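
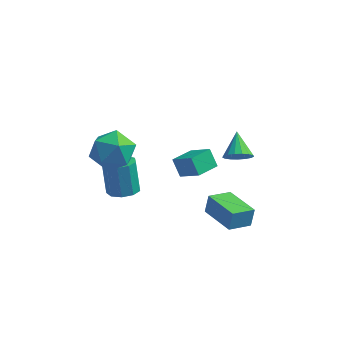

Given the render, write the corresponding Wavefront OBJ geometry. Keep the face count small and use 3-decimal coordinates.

v -3.934 0.123 0.837
v -2.879 -0.144 0.198
v -5.021 -0.976 -0.498
v -3.966 -1.243 -1.137
v -4.149 -1.732 0.012
v -3.477 -1.053 0.837
v -4.423 -0.067 -1.137
v -3.751 0.612 -0.312
v -3.181 -0.261 -1.022
v -3.012 -1.291 -0.312
v -4.888 0.171 0.012
v -4.719 -0.859 0.722
v 1.754 1.673 -1.336
v 2.318 2.08 -1.688
v 1.386 2.867 -0.544
v 2.02 2.133 -1.907
v 1.661 2.081 -1.995
v 1.323 1.935 -1.932
v 1.084 1.729 -1.732
v 0.998 1.51 -1.442
v 1.086 1.329 -1.128
v 1.326 1.226 -0.862
v 1.664 1.225 -0.704
v 2.023 1.327 -0.691
v 2.32 1.508 -0.826
v 2.488 1.727 -1.078
v 2.487 1.934 -1.389
v 0.623 -0.384 -4.083
v 0.716 -0.053 -3.112
v 1.491 0.543 -4.482
v 1.584 0.874 -3.511
v 2.136 -1.674 -3.789
v 2.229 -1.343 -2.818
v 3.004 -0.747 -4.188
v 3.097 -0.416 -3.217
v -0.156 -2.167 0.406
v -0.638 -1.76 1.207
v 0.467 -1.118 0.248
v -0.016 -0.711 1.049
v 0.876 -2.649 1.271
v 0.393 -2.242 2.072
v 1.498 -1.6 1.113
v 1.016 -1.193 1.914
v -3.752 0.44 -4.424
v -3.108 -0.039 -4.114
v -3.485 0.561 -2.405
v -4.128 1.04 -2.716
v -2.91 0.496 -4.258
v -3.287 1.096 -2.549
v -3.105 1.004 -4.48
v -3.482 1.604 -2.771
v -3.603 1.249 -4.676
v -3.98 1.849 -2.967
v -4.17 1.115 -4.754
v -4.547 1.715 -3.045
v -4.542 0.665 -4.678
v -4.919 1.265 -2.969
v -4.544 0.11 -4.483
v -4.921 0.71 -2.774
v -4.175 -0.291 -4.261
v -4.552 0.309 -2.552
v -3.608 -0.35 -4.115
v -3.985 0.251 -2.407
f 1 12 6
f 1 6 2
f 1 2 8
f 1 8 11
f 1 11 12
f 2 6 10
f 6 12 5
f 12 11 3
f 11 8 7
f 8 2 9
f 4 10 5
f 4 5 3
f 4 3 7
f 4 7 9
f 4 9 10
f 5 10 6
f 3 5 12
f 7 3 11
f 9 7 8
f 10 9 2
f 14 13 16
f 14 16 15
f 16 13 17
f 16 17 15
f 17 13 18
f 17 18 15
f 18 13 19
f 18 19 15
f 19 13 20
f 19 20 15
f 20 13 21
f 20 21 15
f 21 13 22
f 21 22 15
f 22 13 23
f 22 23 15
f 23 13 24
f 23 24 15
f 24 13 25
f 24 25 15
f 25 13 26
f 25 26 15
f 26 13 27
f 26 27 15
f 27 13 14
f 27 14 15
f 29 31 28
f 32 29 28
f 28 31 30
f 30 32 28
f 29 35 31
f 33 29 32
f 33 35 29
f 31 35 30
f 34 32 30
f 30 35 34
f 34 33 32
f 35 33 34
f 37 39 36
f 40 37 36
f 36 39 38
f 38 40 36
f 37 43 39
f 41 37 40
f 41 43 37
f 39 43 38
f 42 40 38
f 38 43 42
f 42 41 40
f 43 41 42
f 45 44 48
f 45 48 46
f 46 48 49
f 46 49 47
f 48 44 50
f 48 50 49
f 49 50 51
f 49 51 47
f 50 44 52
f 50 52 51
f 51 52 53
f 51 53 47
f 52 44 54
f 52 54 53
f 53 54 55
f 53 55 47
f 54 44 56
f 54 56 55
f 55 56 57
f 55 57 47
f 56 44 58
f 56 58 57
f 57 58 59
f 57 59 47
f 58 44 60
f 58 60 59
f 59 60 61
f 59 61 47
f 60 44 62
f 60 62 61
f 61 62 63
f 61 63 47
f 62 44 45
f 62 45 63
f 63 45 46
f 63 46 47



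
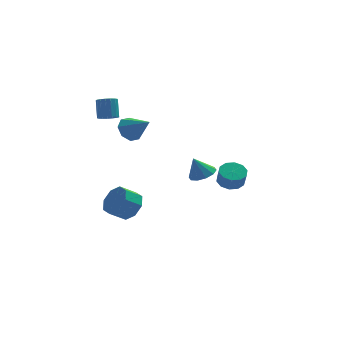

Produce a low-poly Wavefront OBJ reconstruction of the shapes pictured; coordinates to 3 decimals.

v 2.816 1.027 -2.157
v 3.632 1.103 -2.181
v 3.7 0.669 -1.227
v 2.884 0.593 -1.203
v 3.441 1.525 -1.975
v 3.509 1.092 -1.021
v 3.012 1.757 -1.839
v 3.08 1.324 -0.885
v 2.507 1.71 -1.825
v 2.575 1.277 -0.871
v 2.121 1.402 -1.937
v 2.189 0.969 -0.983
v 2 0.951 -2.133
v 2.068 0.517 -1.179
v 2.191 0.528 -2.339
v 2.259 0.095 -1.385
v 2.62 0.296 -2.475
v 2.688 -0.137 -1.521
v 3.125 0.343 -2.489
v 3.193 -0.09 -1.535
v 3.511 0.651 -2.377
v 3.579 0.218 -1.423
v 0.58 -3.611 0.912
v 1.072 -4.197 1.146
v 0.08 -3.569 2.068
v 1.298 -3.766 1.229
v 1.251 -3.275 1.191
v 0.947 -2.913 1.046
v 0.503 -2.817 0.85
v 0.089 -3.025 0.678
v -0.138 -3.456 0.596
v -0.09 -3.947 0.634
v 0.214 -4.309 0.779
v 0.657 -4.405 0.974
v -2.763 1.732 1.896
v -2.052 2.058 1.516
v -1.777 0.728 2.884
v -2.236 2.405 2.053
v -2.729 2.359 2.498
v -3.242 1.945 2.59
v -3.475 1.406 2.276
v -3.291 1.058 1.739
v -2.798 1.105 1.294
v -2.285 1.519 1.201
v -2.875 0.494 -3.56
v -2.245 0.394 -2.764
v -3.175 0.105 -2.064
v -3.805 0.206 -2.86
v -2.523 1.12 -2.835
v -3.454 0.831 -2.135
v -3.008 1.479 -3.331
v -3.938 1.19 -2.63
v -3.414 1.262 -3.961
v -4.345 0.973 -3.26
v -3.505 0.595 -4.356
v -4.435 0.306 -3.656
v -3.226 -0.131 -4.285
v -4.157 -0.42 -3.585
v -2.742 -0.49 -3.79
v -3.672 -0.779 -3.089
v -2.335 -0.273 -3.16
v -3.266 -0.562 -2.459
v -3.807 3.647 1.988
v -3.217 3.462 2.106
v -3.222 4.148 3.21
v -3.813 4.333 3.092
v -3.183 3.716 1.948
v -3.188 4.402 3.052
v -3.291 3.955 1.799
v -3.296 4.641 2.903
v -3.518 4.123 1.693
v -3.523 4.809 2.798
v -3.812 4.182 1.655
v -3.817 4.868 2.76
v -4.104 4.119 1.694
v -4.109 4.804 2.798
v -4.328 3.947 1.799
v -4.333 4.633 2.904
v -4.433 3.707 1.948
v -4.438 4.393 3.052
v -4.395 3.453 2.106
v -4.4 4.139 3.21
v -4.222 3.243 2.237
v -4.227 3.929 3.341
v -3.954 3.126 2.31
v -3.959 3.812 3.415
v -3.653 3.129 2.31
v -3.658 3.814 3.415
v -3.387 3.25 2.236
v -3.392 3.935 3.341
f 2 1 5
f 2 5 3
f 3 5 6
f 3 6 4
f 5 1 7
f 5 7 6
f 6 7 8
f 6 8 4
f 7 1 9
f 7 9 8
f 8 9 10
f 8 10 4
f 9 1 11
f 9 11 10
f 10 11 12
f 10 12 4
f 11 1 13
f 11 13 12
f 12 13 14
f 12 14 4
f 13 1 15
f 13 15 14
f 14 15 16
f 14 16 4
f 15 1 17
f 15 17 16
f 16 17 18
f 16 18 4
f 17 1 19
f 17 19 18
f 18 19 20
f 18 20 4
f 19 1 21
f 19 21 20
f 20 21 22
f 20 22 4
f 21 1 2
f 21 2 22
f 22 2 3
f 22 3 4
f 24 23 26
f 24 26 25
f 26 23 27
f 26 27 25
f 27 23 28
f 27 28 25
f 28 23 29
f 28 29 25
f 29 23 30
f 29 30 25
f 30 23 31
f 30 31 25
f 31 23 32
f 31 32 25
f 32 23 33
f 32 33 25
f 33 23 34
f 33 34 25
f 34 23 24
f 34 24 25
f 36 35 38
f 36 38 37
f 38 35 39
f 38 39 37
f 39 35 40
f 39 40 37
f 40 35 41
f 40 41 37
f 41 35 42
f 41 42 37
f 42 35 43
f 42 43 37
f 43 35 44
f 43 44 37
f 44 35 36
f 44 36 37
f 46 45 49
f 46 49 47
f 47 49 50
f 47 50 48
f 49 45 51
f 49 51 50
f 50 51 52
f 50 52 48
f 51 45 53
f 51 53 52
f 52 53 54
f 52 54 48
f 53 45 55
f 53 55 54
f 54 55 56
f 54 56 48
f 55 45 57
f 55 57 56
f 56 57 58
f 56 58 48
f 57 45 59
f 57 59 58
f 58 59 60
f 58 60 48
f 59 45 61
f 59 61 60
f 60 61 62
f 60 62 48
f 61 45 46
f 61 46 62
f 62 46 47
f 62 47 48
f 64 63 67
f 64 67 65
f 65 67 68
f 65 68 66
f 67 63 69
f 67 69 68
f 68 69 70
f 68 70 66
f 69 63 71
f 69 71 70
f 70 71 72
f 70 72 66
f 71 63 73
f 71 73 72
f 72 73 74
f 72 74 66
f 73 63 75
f 73 75 74
f 74 75 76
f 74 76 66
f 75 63 77
f 75 77 76
f 76 77 78
f 76 78 66
f 77 63 79
f 77 79 78
f 78 79 80
f 78 80 66
f 79 63 81
f 79 81 80
f 80 81 82
f 80 82 66
f 81 63 83
f 81 83 82
f 82 83 84
f 82 84 66
f 83 63 85
f 83 85 84
f 84 85 86
f 84 86 66
f 85 63 87
f 85 87 86
f 86 87 88
f 86 88 66
f 87 63 89
f 87 89 88
f 88 89 90
f 88 90 66
f 89 63 64
f 89 64 90
f 90 64 65
f 90 65 66



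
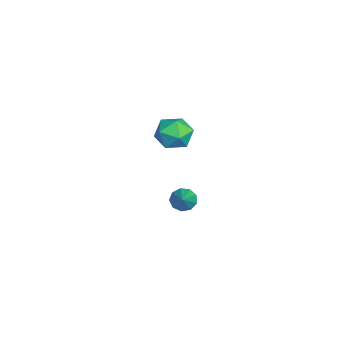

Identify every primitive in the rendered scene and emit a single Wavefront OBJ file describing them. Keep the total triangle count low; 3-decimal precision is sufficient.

v -1.113 -1.291 0.892
v -0.786 -1.571 1.602
v -2.254 -1.949 1.158
v -1.927 -2.229 1.868
v -2.109 -1.423 1.785
v -1.404 -1.016 1.62
v -1.636 -2.504 1.14
v -0.931 -2.097 0.975
v -1.109 -2.321 1.755
v -1.401 -1.653 2.154
v -1.639 -1.867 0.606
v -1.931 -1.199 1.005
v -3.297 -1.326 -3.843
v -2.984 -1.042 -4.211
v -2.223 -1.414 -2.997
v -3.155 -0.799 -3.969
v -3.392 -0.803 -3.668
v -3.585 -1.051 -3.449
v -3.643 -1.428 -3.415
v -3.539 -1.757 -3.581
v -3.322 -1.885 -3.869
v -3.093 -1.751 -4.146
v -2.96 -1.418 -4.281
f 1 12 6
f 1 6 2
f 1 2 8
f 1 8 11
f 1 11 12
f 2 6 10
f 6 12 5
f 12 11 3
f 11 8 7
f 8 2 9
f 4 10 5
f 4 5 3
f 4 3 7
f 4 7 9
f 4 9 10
f 5 10 6
f 3 5 12
f 7 3 11
f 9 7 8
f 10 9 2
f 14 13 16
f 14 16 15
f 16 13 17
f 16 17 15
f 17 13 18
f 17 18 15
f 18 13 19
f 18 19 15
f 19 13 20
f 19 20 15
f 20 13 21
f 20 21 15
f 21 13 22
f 21 22 15
f 22 13 23
f 22 23 15
f 23 13 14
f 23 14 15



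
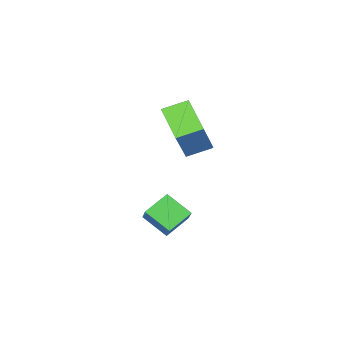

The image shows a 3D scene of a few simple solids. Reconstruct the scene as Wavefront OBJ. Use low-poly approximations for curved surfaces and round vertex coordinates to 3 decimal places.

v -2.356 -2.799 -0.379
v -2 -1.973 0.459
v -2.834 -1.936 -1.027
v -2.478 -1.11 -0.189
v -1.402 -2.67 -0.911
v -1.046 -1.844 -0.073
v -1.88 -1.807 -1.559
v -1.524 -0.981 -0.721
v -4.27 -3.679 2.767
v -3.422 -2.942 4.311
v -4.081 -2.334 2.021
v -3.234 -1.596 3.565
v -3.346 -4.004 2.415
v -2.499 -3.266 3.959
v -3.158 -2.658 1.669
v -2.31 -1.921 3.213
f 2 4 1
f 5 2 1
f 1 4 3
f 3 5 1
f 2 8 4
f 6 2 5
f 6 8 2
f 4 8 3
f 7 5 3
f 3 8 7
f 7 6 5
f 8 6 7
f 10 12 9
f 13 10 9
f 9 12 11
f 11 13 9
f 10 16 12
f 14 10 13
f 14 16 10
f 12 16 11
f 15 13 11
f 11 16 15
f 15 14 13
f 16 14 15



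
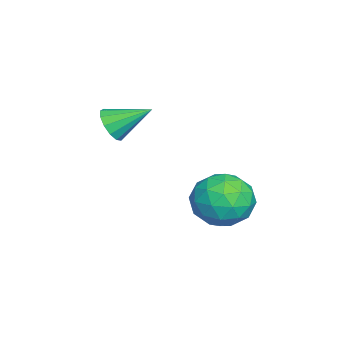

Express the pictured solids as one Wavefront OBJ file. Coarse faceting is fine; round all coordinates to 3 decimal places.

v -2.892 -2.048 -2.16
v -2.56 -2.306 -1.677
v -2.968 -0.872 -1.48
v -2.318 -2.16 -1.902
v -2.258 -1.979 -2.208
v -2.399 -1.82 -2.499
v -2.697 -1.733 -2.682
v -3.057 -1.746 -2.7
v -3.365 -1.855 -2.546
v -3.522 -2.025 -2.27
v -3.48 -2.202 -1.959
v -3.251 -2.33 -1.711
v -2.908 -2.369 -1.607
v -1.042 2.174 -4.348
v -0.12 1.959 -4.065
v -1.58 0.881 -3.575
v -0.658 0.666 -3.292
v -1.117 1.459 -2.92
v -0.784 2.257 -3.397
v -0.916 0.583 -4.243
v -0.583 1.381 -4.72
v -0.042 0.975 -4
v -0.166 1.517 -3.183
v -1.534 1.323 -4.457
v -1.658 1.865 -3.64
v -0.534 2.18 -4.275
v -1.166 0.66 -3.365
v -1.436 1.126 -3.146
v -0.894 1 -2.98
v -0.924 2.355 -3.882
v -0.382 2.229 -3.716
v -0.968 1.935 -3.042
v -1.318 0.611 -3.924
v -0.776 0.485 -3.758
v -0.806 1.84 -4.66
v -0.264 1.714 -4.494
v -0.732 0.905 -4.598
v 0.054 1.475 -4.07
v -0.262 0.716 -3.616
v -0.413 0.667 -4.174
v -0.218 1.136 -4.455
v -0.019 1.793 -3.59
v -0.335 1.034 -3.135
v -0.605 1.499 -2.916
v -0.409 1.969 -3.197
v 0.027 1.216 -3.551
v -1.365 1.806 -4.505
v -1.681 1.047 -4.05
v -1.291 0.871 -4.443
v -1.095 1.341 -4.724
v -1.438 2.124 -4.024
v -1.754 1.365 -3.57
v -1.482 1.704 -3.185
v -1.287 2.173 -3.466
v -1.727 1.624 -4.089
f 2 1 4
f 2 4 3
f 4 1 5
f 4 5 3
f 5 1 6
f 5 6 3
f 6 1 7
f 6 7 3
f 7 1 8
f 7 8 3
f 8 1 9
f 8 9 3
f 9 1 10
f 9 10 3
f 10 1 11
f 10 11 3
f 11 1 12
f 11 12 3
f 12 1 13
f 12 13 3
f 13 1 2
f 13 2 3
f 14 51 30
f 51 25 54
f 30 54 19
f 51 54 30
f 14 30 26
f 30 19 31
f 26 31 15
f 30 31 26
f 14 26 35
f 26 15 36
f 35 36 21
f 26 36 35
f 14 35 47
f 35 21 50
f 47 50 24
f 35 50 47
f 14 47 51
f 47 24 55
f 51 55 25
f 47 55 51
f 15 31 42
f 31 19 45
f 42 45 23
f 31 45 42
f 19 54 32
f 54 25 53
f 32 53 18
f 54 53 32
f 25 55 52
f 55 24 48
f 52 48 16
f 55 48 52
f 24 50 49
f 50 21 37
f 49 37 20
f 50 37 49
f 21 36 41
f 36 15 38
f 41 38 22
f 36 38 41
f 17 43 29
f 43 23 44
f 29 44 18
f 43 44 29
f 17 29 27
f 29 18 28
f 27 28 16
f 29 28 27
f 17 27 34
f 27 16 33
f 34 33 20
f 27 33 34
f 17 34 39
f 34 20 40
f 39 40 22
f 34 40 39
f 17 39 43
f 39 22 46
f 43 46 23
f 39 46 43
f 18 44 32
f 44 23 45
f 32 45 19
f 44 45 32
f 16 28 52
f 28 18 53
f 52 53 25
f 28 53 52
f 20 33 49
f 33 16 48
f 49 48 24
f 33 48 49
f 22 40 41
f 40 20 37
f 41 37 21
f 40 37 41
f 23 46 42
f 46 22 38
f 42 38 15
f 46 38 42



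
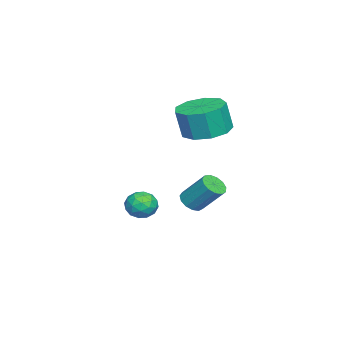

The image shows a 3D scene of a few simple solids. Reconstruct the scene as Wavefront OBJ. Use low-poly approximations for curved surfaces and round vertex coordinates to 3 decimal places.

v -0.468 -0.974 -1.695
v -0.017 -1.276 -1.521
v 0.198 -0.329 -0.431
v -0.252 -0.026 -0.605
v 0.095 -1.06 -1.731
v 0.31 -0.113 -0.641
v 0.028 -0.817 -1.929
v 0.243 0.131 -0.839
v -0.197 -0.623 -2.053
v 0.019 0.324 -0.963
v -0.507 -0.541 -2.064
v -0.292 0.407 -0.974
v -0.805 -0.596 -1.957
v -0.589 0.351 -0.867
v -0.996 -0.771 -1.767
v -0.78 0.176 -0.677
v -1.019 -1.011 -1.554
v -0.803 -0.063 -0.464
v -0.867 -1.238 -1.386
v -0.652 -0.291 -0.296
v -0.588 -1.382 -1.316
v -0.373 -0.435 -0.226
v -0.272 -1.396 -1.366
v -0.056 -0.449 -0.277
v -2.602 -2.887 -3.12
v -1.937 -3.09 -2.913
v -2.943 -4.01 -3.127
v -2.278 -4.213 -2.92
v -2.707 -3.851 -2.46
v -2.496 -3.157 -2.455
v -2.384 -3.943 -3.585
v -2.173 -3.249 -3.58
v -1.802 -3.743 -3.2
v -2.002 -3.686 -2.505
v -2.878 -3.414 -3.535
v -3.078 -3.357 -2.84
v -2.239 -2.89 -3.016
v -2.641 -4.21 -3.024
v -2.893 -3.997 -2.754
v -2.502 -4.117 -2.632
v -2.568 -2.929 -2.747
v -2.177 -3.049 -2.625
v -2.63 -3.496 -2.359
v -2.703 -4.051 -3.415
v -2.312 -4.171 -3.293
v -2.378 -2.983 -3.408
v -1.987 -3.103 -3.286
v -2.25 -3.604 -3.681
v -1.769 -3.393 -3.063
v -1.97 -4.053 -3.067
v -2.032 -3.894 -3.457
v -1.908 -3.486 -3.455
v -1.887 -3.36 -2.654
v -2.088 -4.02 -2.658
v -2.34 -3.807 -2.388
v -2.215 -3.399 -2.385
v -1.808 -3.743 -2.823
v -2.792 -3.08 -3.382
v -2.993 -3.74 -3.386
v -2.665 -3.701 -3.655
v -2.54 -3.293 -3.652
v -2.91 -3.047 -2.973
v -3.111 -3.707 -2.977
v -2.972 -3.614 -2.585
v -2.848 -3.206 -2.583
v -3.072 -3.357 -3.217
v -2.548 -0.894 1.295
v -1.986 -1.742 1.077
v -1.851 -1.994 2.407
v -2.412 -1.146 2.625
v -1.559 -1.177 1.141
v -1.423 -1.429 2.47
v -1.594 -0.479 1.276
v -1.459 -0.731 2.606
v -2.076 0.024 1.421
v -1.94 -0.228 2.75
v -2.778 0.098 1.506
v -2.642 -0.154 2.836
v -3.373 -0.292 1.493
v -3.237 -0.544 2.823
v -3.581 -0.964 1.387
v -3.446 -1.216 2.717
v -3.306 -1.603 1.238
v -3.171 -1.855 2.568
v -2.677 -1.91 1.116
v -2.541 -2.162 2.446
f 2 1 5
f 2 5 3
f 3 5 6
f 3 6 4
f 5 1 7
f 5 7 6
f 6 7 8
f 6 8 4
f 7 1 9
f 7 9 8
f 8 9 10
f 8 10 4
f 9 1 11
f 9 11 10
f 10 11 12
f 10 12 4
f 11 1 13
f 11 13 12
f 12 13 14
f 12 14 4
f 13 1 15
f 13 15 14
f 14 15 16
f 14 16 4
f 15 1 17
f 15 17 16
f 16 17 18
f 16 18 4
f 17 1 19
f 17 19 18
f 18 19 20
f 18 20 4
f 19 1 21
f 19 21 20
f 20 21 22
f 20 22 4
f 21 1 23
f 21 23 22
f 22 23 24
f 22 24 4
f 23 1 2
f 23 2 24
f 24 2 3
f 24 3 4
f 25 62 41
f 62 36 65
f 41 65 30
f 62 65 41
f 25 41 37
f 41 30 42
f 37 42 26
f 41 42 37
f 25 37 46
f 37 26 47
f 46 47 32
f 37 47 46
f 25 46 58
f 46 32 61
f 58 61 35
f 46 61 58
f 25 58 62
f 58 35 66
f 62 66 36
f 58 66 62
f 26 42 53
f 42 30 56
f 53 56 34
f 42 56 53
f 30 65 43
f 65 36 64
f 43 64 29
f 65 64 43
f 36 66 63
f 66 35 59
f 63 59 27
f 66 59 63
f 35 61 60
f 61 32 48
f 60 48 31
f 61 48 60
f 32 47 52
f 47 26 49
f 52 49 33
f 47 49 52
f 28 54 40
f 54 34 55
f 40 55 29
f 54 55 40
f 28 40 38
f 40 29 39
f 38 39 27
f 40 39 38
f 28 38 45
f 38 27 44
f 45 44 31
f 38 44 45
f 28 45 50
f 45 31 51
f 50 51 33
f 45 51 50
f 28 50 54
f 50 33 57
f 54 57 34
f 50 57 54
f 29 55 43
f 55 34 56
f 43 56 30
f 55 56 43
f 27 39 63
f 39 29 64
f 63 64 36
f 39 64 63
f 31 44 60
f 44 27 59
f 60 59 35
f 44 59 60
f 33 51 52
f 51 31 48
f 52 48 32
f 51 48 52
f 34 57 53
f 57 33 49
f 53 49 26
f 57 49 53
f 68 67 71
f 68 71 69
f 69 71 72
f 69 72 70
f 71 67 73
f 71 73 72
f 72 73 74
f 72 74 70
f 73 67 75
f 73 75 74
f 74 75 76
f 74 76 70
f 75 67 77
f 75 77 76
f 76 77 78
f 76 78 70
f 77 67 79
f 77 79 78
f 78 79 80
f 78 80 70
f 79 67 81
f 79 81 80
f 80 81 82
f 80 82 70
f 81 67 83
f 81 83 82
f 82 83 84
f 82 84 70
f 83 67 85
f 83 85 84
f 84 85 86
f 84 86 70
f 85 67 68
f 85 68 86
f 86 68 69
f 86 69 70



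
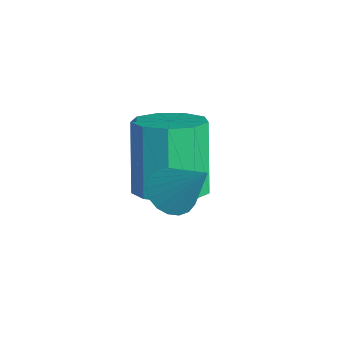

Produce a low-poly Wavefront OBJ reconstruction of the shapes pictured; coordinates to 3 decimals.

v -0.686 -3.675 -3.13
v -0.149 -2.838 -3.022
v -1.117 -2.469 -1.081
v -1.654 -3.305 -1.19
v -0.737 -2.698 -3.342
v -1.705 -2.329 -1.401
v -1.301 -3.016 -3.563
v -2.269 -2.646 -1.622
v -1.578 -3.641 -3.582
v -2.546 -3.272 -1.641
v -1.437 -4.282 -3.389
v -2.405 -3.913 -1.449
v -0.945 -4.639 -3.076
v -1.913 -4.27 -1.135
v -0.331 -4.545 -2.788
v -1.299 -4.175 -0.847
v 0.116 -4.043 -2.66
v -0.852 -3.674 -0.72
v 0.188 -3.369 -2.753
v -0.78 -3 -0.812
v 0.789 -4.241 -1.551
v 1.4 -4.293 -1.928
v 1.631 -3.659 -0.269
v 1.299 -3.997 -1.997
v 1.097 -3.749 -1.977
v 0.834 -3.599 -1.872
v 0.562 -3.576 -1.704
v 0.335 -3.684 -1.506
v 0.198 -3.903 -1.316
v 0.178 -4.189 -1.173
v 0.279 -4.486 -1.105
v 0.481 -4.734 -1.125
v 0.744 -4.884 -1.229
v 1.016 -4.907 -1.397
v 1.243 -4.798 -1.595
v 1.38 -4.579 -1.785
f 2 1 5
f 2 5 3
f 3 5 6
f 3 6 4
f 5 1 7
f 5 7 6
f 6 7 8
f 6 8 4
f 7 1 9
f 7 9 8
f 8 9 10
f 8 10 4
f 9 1 11
f 9 11 10
f 10 11 12
f 10 12 4
f 11 1 13
f 11 13 12
f 12 13 14
f 12 14 4
f 13 1 15
f 13 15 14
f 14 15 16
f 14 16 4
f 15 1 17
f 15 17 16
f 16 17 18
f 16 18 4
f 17 1 19
f 17 19 18
f 18 19 20
f 18 20 4
f 19 1 2
f 19 2 20
f 20 2 3
f 20 3 4
f 22 21 24
f 22 24 23
f 24 21 25
f 24 25 23
f 25 21 26
f 25 26 23
f 26 21 27
f 26 27 23
f 27 21 28
f 27 28 23
f 28 21 29
f 28 29 23
f 29 21 30
f 29 30 23
f 30 21 31
f 30 31 23
f 31 21 32
f 31 32 23
f 32 21 33
f 32 33 23
f 33 21 34
f 33 34 23
f 34 21 35
f 34 35 23
f 35 21 36
f 35 36 23
f 36 21 22
f 36 22 23



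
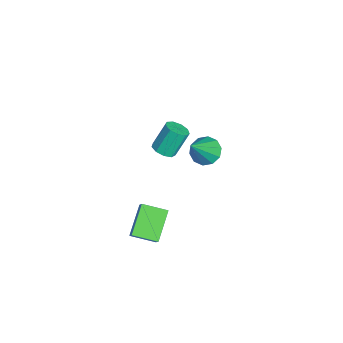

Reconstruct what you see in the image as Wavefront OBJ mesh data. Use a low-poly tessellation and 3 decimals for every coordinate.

v 3.696 -3.761 -3.479
v 2.481 -3.247 -2.555
v 3.95 -2.627 -3.775
v 2.736 -2.113 -2.852
v 4.404 -3.687 -2.588
v 3.19 -3.173 -1.665
v 4.659 -2.553 -2.885
v 3.444 -2.039 -1.961
v 2.976 -2.21 2.064
v 3.52 -2.231 2.232
v 3.189 -1.611 3.384
v 2.644 -1.59 3.216
v 3.454 -1.901 2.035
v 3.123 -1.281 3.188
v 3.164 -1.715 1.852
v 2.833 -1.095 3.004
v 2.786 -1.761 1.768
v 2.455 -1.141 2.92
v 2.497 -2.017 1.822
v 2.165 -1.397 2.975
v 2.432 -2.363 1.99
v 2.1 -1.743 3.142
v 2.621 -2.637 2.192
v 2.29 -2.018 3.344
v 2.976 -2.712 2.334
v 2.645 -2.092 3.486
v 3.331 -2.551 2.35
v 3 -1.931 3.502
v 0.326 -0.181 -1.065
v 0.789 0.422 -1.083
v 1.374 -0.939 0.525
v 0.43 0.523 -0.798
v 0.031 0.356 -0.614
v -0.255 -0.016 -0.603
v -0.32 -0.451 -0.768
v -0.138 -0.783 -1.047
v 0.221 -0.884 -1.332
v 0.62 -0.717 -1.515
v 0.907 -0.345 -1.527
v 0.971 0.09 -1.361
f 2 4 1
f 5 2 1
f 1 4 3
f 3 5 1
f 2 8 4
f 6 2 5
f 6 8 2
f 4 8 3
f 7 5 3
f 3 8 7
f 7 6 5
f 8 6 7
f 10 9 13
f 10 13 11
f 11 13 14
f 11 14 12
f 13 9 15
f 13 15 14
f 14 15 16
f 14 16 12
f 15 9 17
f 15 17 16
f 16 17 18
f 16 18 12
f 17 9 19
f 17 19 18
f 18 19 20
f 18 20 12
f 19 9 21
f 19 21 20
f 20 21 22
f 20 22 12
f 21 9 23
f 21 23 22
f 22 23 24
f 22 24 12
f 23 9 25
f 23 25 24
f 24 25 26
f 24 26 12
f 25 9 27
f 25 27 26
f 26 27 28
f 26 28 12
f 27 9 10
f 27 10 28
f 28 10 11
f 28 11 12
f 30 29 32
f 30 32 31
f 32 29 33
f 32 33 31
f 33 29 34
f 33 34 31
f 34 29 35
f 34 35 31
f 35 29 36
f 35 36 31
f 36 29 37
f 36 37 31
f 37 29 38
f 37 38 31
f 38 29 39
f 38 39 31
f 39 29 40
f 39 40 31
f 40 29 30
f 40 30 31



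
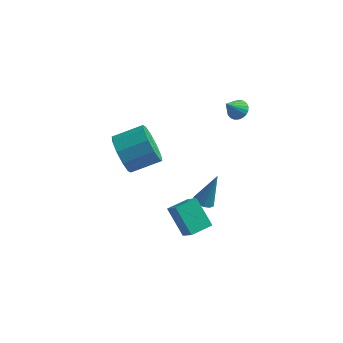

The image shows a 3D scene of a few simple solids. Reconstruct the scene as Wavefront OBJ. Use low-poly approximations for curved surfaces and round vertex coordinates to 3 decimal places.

v 1.696 2.963 -3.877
v 2.225 2.894 -4.013
v 2.204 3.537 -2.203
v 2.136 3.212 -4.095
v 1.878 3.435 -4.093
v 1.552 3.477 -4.009
v 1.281 3.323 -3.874
v 1.168 3.032 -3.74
v 1.257 2.714 -3.658
v 1.514 2.492 -3.66
v 1.841 2.449 -3.744
v 2.112 2.603 -3.879
v -1.508 0.323 1.403
v -0.906 -0.091 0.608
v 0.371 0.662 1.182
v -0.232 1.077 1.977
v -1.154 0.491 0.396
v 0.122 1.244 0.971
v -1.538 1.009 0.569
v -0.261 1.763 1.143
v -1.91 1.265 1.06
v -0.633 2.019 1.635
v -2.129 1.162 1.682
v -0.852 1.915 2.257
v -2.111 0.738 2.198
v -0.834 1.491 2.772
v -1.862 0.156 2.409
v -0.586 0.909 2.984
v -1.479 -0.363 2.237
v -0.202 0.391 2.811
v -1.107 -0.619 1.745
v 0.17 0.135 2.32
v -0.888 -0.515 1.123
v 0.389 0.238 1.698
v 3.024 3.914 2.881
v 3.558 3.817 3.055
v 2.616 3.286 3.779
v 3.504 4.017 3.17
v 3.367 4.199 3.236
v 3.171 4.332 3.239
v 2.949 4.393 3.181
v 2.741 4.371 3.071
v 2.581 4.27 2.928
v 2.498 4.107 2.777
v 2.506 3.911 2.643
v 2.603 3.716 2.551
v 2.774 3.555 2.516
v 2.987 3.456 2.544
v 3.207 3.436 2.63
v 3.395 3.499 2.759
v 3.519 3.634 2.91
v 0.722 0.312 -2.115
v 1.355 -0.357 -1.156
v 1.453 1.178 -1.995
v 2.087 0.509 -1.036
v 1.713 -0.369 -3.244
v 2.347 -1.038 -2.285
v 2.445 0.497 -3.124
v 3.078 -0.172 -2.165
f 2 1 4
f 2 4 3
f 4 1 5
f 4 5 3
f 5 1 6
f 5 6 3
f 6 1 7
f 6 7 3
f 7 1 8
f 7 8 3
f 8 1 9
f 8 9 3
f 9 1 10
f 9 10 3
f 10 1 11
f 10 11 3
f 11 1 12
f 11 12 3
f 12 1 2
f 12 2 3
f 14 13 17
f 14 17 15
f 15 17 18
f 15 18 16
f 17 13 19
f 17 19 18
f 18 19 20
f 18 20 16
f 19 13 21
f 19 21 20
f 20 21 22
f 20 22 16
f 21 13 23
f 21 23 22
f 22 23 24
f 22 24 16
f 23 13 25
f 23 25 24
f 24 25 26
f 24 26 16
f 25 13 27
f 25 27 26
f 26 27 28
f 26 28 16
f 27 13 29
f 27 29 28
f 28 29 30
f 28 30 16
f 29 13 31
f 29 31 30
f 30 31 32
f 30 32 16
f 31 13 33
f 31 33 32
f 32 33 34
f 32 34 16
f 33 13 14
f 33 14 34
f 34 14 15
f 34 15 16
f 36 35 38
f 36 38 37
f 38 35 39
f 38 39 37
f 39 35 40
f 39 40 37
f 40 35 41
f 40 41 37
f 41 35 42
f 41 42 37
f 42 35 43
f 42 43 37
f 43 35 44
f 43 44 37
f 44 35 45
f 44 45 37
f 45 35 46
f 45 46 37
f 46 35 47
f 46 47 37
f 47 35 48
f 47 48 37
f 48 35 49
f 48 49 37
f 49 35 50
f 49 50 37
f 50 35 51
f 50 51 37
f 51 35 36
f 51 36 37
f 53 55 52
f 56 53 52
f 52 55 54
f 54 56 52
f 53 59 55
f 57 53 56
f 57 59 53
f 55 59 54
f 58 56 54
f 54 59 58
f 58 57 56
f 59 57 58



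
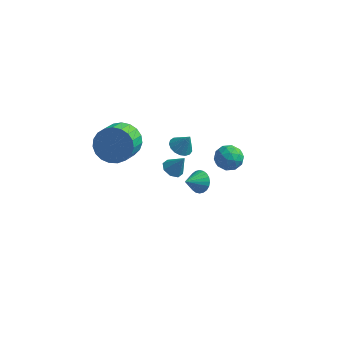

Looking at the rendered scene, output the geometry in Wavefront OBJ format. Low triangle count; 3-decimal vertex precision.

v -0.954 -0.21 -1.074
v -0.657 0.246 -1.301
v -0.386 -0.11 -0.126
v -1.034 0.374 -1.088
v -1.365 0.159 -0.868
v -1.454 -0.272 -0.768
v -1.251 -0.667 -0.848
v -0.874 -0.795 -1.06
v -0.543 -0.58 -1.281
v -0.453 -0.149 -1.38
v -0.83 0.572 0.011
v -0.28 0.682 -0.277
v -0.37 0.628 0.909
v -0.396 0.957 -0.235
v -0.611 1.144 -0.136
v -0.876 1.2 -0.004
v -1.131 1.112 0.132
v -1.316 0.901 0.24
v -1.39 0.614 0.296
v -1.336 0.317 0.286
v -1.166 0.079 0.214
v -0.919 -0.046 0.095
v -0.651 -0.03 -0.043
v -0.424 0.125 -0.169
v -0.291 0.381 -0.253
v 1.305 -0.306 0.961
v 1.902 0.067 0.683
v 2.058 -1.067 1.557
v 2.655 -0.694 1.279
v 2.206 -0.362 1.79
v 1.74 0.108 1.422
v 2.22 -1.108 0.818
v 1.754 -0.638 0.45
v 2.467 -0.428 0.595
v 2.459 0.033 1.195
v 1.501 -1.033 1.045
v 1.493 -0.572 1.645
v 1.537 -0.053 0.77
v 2.423 -0.947 1.47
v 2.158 -0.752 1.77
v 2.509 -0.533 1.607
v 1.442 -0.029 1.204
v 1.793 0.191 1.041
v 1.972 -0.061 1.691
v 2.167 -1.191 1.199
v 2.518 -0.971 1.036
v 1.451 -0.467 0.633
v 1.802 -0.248 0.47
v 1.988 -0.939 0.549
v 2.221 -0.125 0.555
v 2.663 -0.572 0.905
v 2.408 -0.815 0.634
v 2.134 -0.539 0.418
v 2.215 0.146 0.908
v 2.658 -0.301 1.258
v 2.394 -0.106 1.558
v 2.12 0.171 1.342
v 2.548 -0.145 0.856
v 1.302 -0.699 0.982
v 1.745 -1.146 1.332
v 1.84 -1.171 0.898
v 1.566 -0.894 0.682
v 1.297 -0.428 1.335
v 1.739 -0.875 1.685
v 1.826 -0.461 1.822
v 1.552 -0.185 1.606
v 1.412 -0.855 1.384
v -2.933 -1.792 2.04
v -2.184 -2.132 1.455
v -2.157 -3.309 2.175
v -2.907 -2.968 2.76
v -1.974 -1.939 1.763
v -1.947 -3.116 2.483
v -1.929 -1.721 2.118
v -1.902 -2.898 2.838
v -2.058 -1.514 2.461
v -2.031 -2.691 3.181
v -2.339 -1.356 2.73
v -2.312 -2.533 3.45
v -2.722 -1.273 2.88
v -2.695 -2.45 3.6
v -3.142 -1.279 2.885
v -3.115 -2.456 3.605
v -3.526 -1.374 2.744
v -3.499 -2.551 3.464
v -3.807 -1.542 2.481
v -3.78 -2.719 3.201
v -3.938 -1.752 2.142
v -3.911 -2.929 2.862
v -3.894 -1.97 1.785
v -3.867 -3.146 2.505
v -3.685 -2.156 1.472
v -3.658 -3.333 2.192
v -3.346 -2.28 1.258
v -3.319 -3.457 1.978
v -2.935 -2.319 1.178
v -2.908 -3.496 1.899
v -2.524 -2.267 1.248
v -2.497 -3.444 1.968
v -0.262 1.79 -3.909
v 0.213 1.857 -3.427
v -0.758 1.01 -3.311
v 0.032 2.033 -3.346
v -0.193 2.173 -3.351
v -0.429 2.254 -3.441
v -0.64 2.265 -3.602
v -0.793 2.203 -3.81
v -0.865 2.078 -4.032
v -0.846 1.91 -4.236
v -0.738 1.723 -4.39
v -0.557 1.546 -4.471
v -0.331 1.406 -4.466
v -0.095 1.325 -4.376
v 0.115 1.315 -4.215
v 0.269 1.376 -4.008
v 0.341 1.501 -3.785
v 0.321 1.67 -3.581
f 2 1 4
f 2 4 3
f 4 1 5
f 4 5 3
f 5 1 6
f 5 6 3
f 6 1 7
f 6 7 3
f 7 1 8
f 7 8 3
f 8 1 9
f 8 9 3
f 9 1 10
f 9 10 3
f 10 1 2
f 10 2 3
f 12 11 14
f 12 14 13
f 14 11 15
f 14 15 13
f 15 11 16
f 15 16 13
f 16 11 17
f 16 17 13
f 17 11 18
f 17 18 13
f 18 11 19
f 18 19 13
f 19 11 20
f 19 20 13
f 20 11 21
f 20 21 13
f 21 11 22
f 21 22 13
f 22 11 23
f 22 23 13
f 23 11 24
f 23 24 13
f 24 11 25
f 24 25 13
f 25 11 12
f 25 12 13
f 26 63 42
f 63 37 66
f 42 66 31
f 63 66 42
f 26 42 38
f 42 31 43
f 38 43 27
f 42 43 38
f 26 38 47
f 38 27 48
f 47 48 33
f 38 48 47
f 26 47 59
f 47 33 62
f 59 62 36
f 47 62 59
f 26 59 63
f 59 36 67
f 63 67 37
f 59 67 63
f 27 43 54
f 43 31 57
f 54 57 35
f 43 57 54
f 31 66 44
f 66 37 65
f 44 65 30
f 66 65 44
f 37 67 64
f 67 36 60
f 64 60 28
f 67 60 64
f 36 62 61
f 62 33 49
f 61 49 32
f 62 49 61
f 33 48 53
f 48 27 50
f 53 50 34
f 48 50 53
f 29 55 41
f 55 35 56
f 41 56 30
f 55 56 41
f 29 41 39
f 41 30 40
f 39 40 28
f 41 40 39
f 29 39 46
f 39 28 45
f 46 45 32
f 39 45 46
f 29 46 51
f 46 32 52
f 51 52 34
f 46 52 51
f 29 51 55
f 51 34 58
f 55 58 35
f 51 58 55
f 30 56 44
f 56 35 57
f 44 57 31
f 56 57 44
f 28 40 64
f 40 30 65
f 64 65 37
f 40 65 64
f 32 45 61
f 45 28 60
f 61 60 36
f 45 60 61
f 34 52 53
f 52 32 49
f 53 49 33
f 52 49 53
f 35 58 54
f 58 34 50
f 54 50 27
f 58 50 54
f 69 68 72
f 69 72 70
f 70 72 73
f 70 73 71
f 72 68 74
f 72 74 73
f 73 74 75
f 73 75 71
f 74 68 76
f 74 76 75
f 75 76 77
f 75 77 71
f 76 68 78
f 76 78 77
f 77 78 79
f 77 79 71
f 78 68 80
f 78 80 79
f 79 80 81
f 79 81 71
f 80 68 82
f 80 82 81
f 81 82 83
f 81 83 71
f 82 68 84
f 82 84 83
f 83 84 85
f 83 85 71
f 84 68 86
f 84 86 85
f 85 86 87
f 85 87 71
f 86 68 88
f 86 88 87
f 87 88 89
f 87 89 71
f 88 68 90
f 88 90 89
f 89 90 91
f 89 91 71
f 90 68 92
f 90 92 91
f 91 92 93
f 91 93 71
f 92 68 94
f 92 94 93
f 93 94 95
f 93 95 71
f 94 68 96
f 94 96 95
f 95 96 97
f 95 97 71
f 96 68 98
f 96 98 97
f 97 98 99
f 97 99 71
f 98 68 69
f 98 69 99
f 99 69 70
f 99 70 71
f 101 100 103
f 101 103 102
f 103 100 104
f 103 104 102
f 104 100 105
f 104 105 102
f 105 100 106
f 105 106 102
f 106 100 107
f 106 107 102
f 107 100 108
f 107 108 102
f 108 100 109
f 108 109 102
f 109 100 110
f 109 110 102
f 110 100 111
f 110 111 102
f 111 100 112
f 111 112 102
f 112 100 113
f 112 113 102
f 113 100 114
f 113 114 102
f 114 100 115
f 114 115 102
f 115 100 116
f 115 116 102
f 116 100 117
f 116 117 102
f 117 100 101
f 117 101 102



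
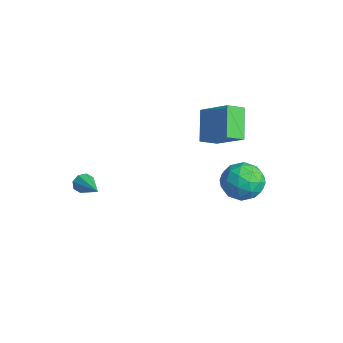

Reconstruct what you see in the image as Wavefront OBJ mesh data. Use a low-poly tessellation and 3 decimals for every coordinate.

v -4.499 -2.718 -0.382
v -4.298 -2.992 -0.912
v -2.641 -2.682 0.302
v -4.297 -2.511 -0.942
v -4.414 -2.151 -0.643
v -4.58 -2.123 -0.191
v -4.699 -2.443 0.149
v -4.701 -2.924 0.178
v -4.584 -3.285 -0.121
v -4.418 -3.313 -0.572
v -3.358 3.42 4.244
v -1.699 4.133 5.5
v -3.393 4.43 3.716
v -1.734 5.143 4.972
v -2.046 2.757 2.888
v -0.387 3.47 4.144
v -2.081 3.767 2.36
v -0.422 4.48 3.616
v 0.637 3.414 2.774
v 1.647 3.907 3.247
v 1.673 2.793 1.213
v 2.683 3.286 1.686
v 2.175 2.311 2.214
v 1.535 2.695 3.179
v 1.785 4.005 1.281
v 1.145 4.389 2.246
v 2.357 4.273 2.325
v 2.597 3.225 2.902
v 0.723 3.475 1.558
v 0.963 2.427 2.135
v 1.051 3.715 3.147
v 2.269 2.985 1.313
v 1.97 2.412 1.623
v 2.564 2.701 1.901
v 0.985 3.003 3.107
v 1.579 3.292 3.386
v 1.889 2.354 2.778
v 1.741 3.408 1.074
v 2.335 3.697 1.353
v 0.756 3.999 2.559
v 1.35 4.288 2.837
v 1.431 4.346 1.682
v 2.062 4.22 2.884
v 2.671 3.854 1.966
v 2.143 4.277 1.728
v 1.767 4.503 2.295
v 2.204 3.604 3.223
v 2.812 3.239 2.305
v 2.514 2.666 2.616
v 2.137 2.891 3.183
v 2.621 3.819 2.681
v 0.508 3.461 2.155
v 1.116 3.096 1.237
v 1.183 3.809 1.277
v 0.806 4.034 1.844
v 0.649 2.846 2.494
v 1.258 2.48 1.576
v 1.553 2.197 2.165
v 1.177 2.423 2.732
v 0.699 2.881 1.779
f 2 1 4
f 2 4 3
f 4 1 5
f 4 5 3
f 5 1 6
f 5 6 3
f 6 1 7
f 6 7 3
f 7 1 8
f 7 8 3
f 8 1 9
f 8 9 3
f 9 1 10
f 9 10 3
f 10 1 2
f 10 2 3
f 12 14 11
f 15 12 11
f 11 14 13
f 13 15 11
f 12 18 14
f 16 12 15
f 16 18 12
f 14 18 13
f 17 15 13
f 13 18 17
f 17 16 15
f 18 16 17
f 19 56 35
f 56 30 59
f 35 59 24
f 56 59 35
f 19 35 31
f 35 24 36
f 31 36 20
f 35 36 31
f 19 31 40
f 31 20 41
f 40 41 26
f 31 41 40
f 19 40 52
f 40 26 55
f 52 55 29
f 40 55 52
f 19 52 56
f 52 29 60
f 56 60 30
f 52 60 56
f 20 36 47
f 36 24 50
f 47 50 28
f 36 50 47
f 24 59 37
f 59 30 58
f 37 58 23
f 59 58 37
f 30 60 57
f 60 29 53
f 57 53 21
f 60 53 57
f 29 55 54
f 55 26 42
f 54 42 25
f 55 42 54
f 26 41 46
f 41 20 43
f 46 43 27
f 41 43 46
f 22 48 34
f 48 28 49
f 34 49 23
f 48 49 34
f 22 34 32
f 34 23 33
f 32 33 21
f 34 33 32
f 22 32 39
f 32 21 38
f 39 38 25
f 32 38 39
f 22 39 44
f 39 25 45
f 44 45 27
f 39 45 44
f 22 44 48
f 44 27 51
f 48 51 28
f 44 51 48
f 23 49 37
f 49 28 50
f 37 50 24
f 49 50 37
f 21 33 57
f 33 23 58
f 57 58 30
f 33 58 57
f 25 38 54
f 38 21 53
f 54 53 29
f 38 53 54
f 27 45 46
f 45 25 42
f 46 42 26
f 45 42 46
f 28 51 47
f 51 27 43
f 47 43 20
f 51 43 47



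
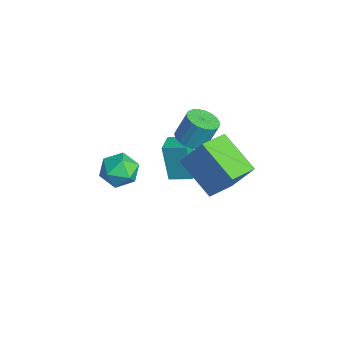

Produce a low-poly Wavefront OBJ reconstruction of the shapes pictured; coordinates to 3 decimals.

v -0.668 -1.03 -3.046
v -0.219 -1.379 -2.329
v -1.881 -1.781 -2.651
v -1.432 -2.13 -1.934
v -1.643 -1.24 -1.952
v -0.894 -0.776 -2.197
v -1.206 -2.384 -2.783
v -0.457 -1.92 -3.028
v -0.551 -2.216 -2.167
v -0.822 -1.508 -1.654
v -1.278 -1.652 -3.326
v -1.549 -0.944 -2.813
v 4.173 0.575 -0.041
v 2.627 -0.135 0.953
v 3.447 1.719 -0.352
v 1.902 1.009 0.642
v 4.718 1.291 1.318
v 3.173 0.581 2.312
v 3.993 2.435 1.007
v 2.447 1.725 2.001
v -1.436 0.885 -3.374
v -1.874 0.727 -1.666
v -0.962 1.765 -3.171
v -1.4 1.607 -1.463
v -0.56 0.373 -3.197
v -0.998 0.215 -1.489
v -0.086 1.253 -2.994
v -0.524 1.095 -1.286
v -0.791 1.393 -1
v -0.075 1.502 -1.093
v 0.006 1.996 0.107
v -0.709 1.887 0.2
v -0.192 1.764 -1.193
v -0.111 2.258 0.007
v -0.413 1.961 -1.259
v -0.332 2.455 -0.06
v -0.699 2.06 -1.281
v -0.618 2.554 -0.081
v -1.001 2.044 -1.254
v -0.919 2.538 -0.054
v -1.266 1.916 -1.183
v -1.185 2.41 0.017
v -1.449 1.697 -1.08
v -1.368 2.191 0.119
v -1.519 1.425 -0.964
v -1.438 1.919 0.236
v -1.462 1.148 -0.854
v -1.381 1.642 0.346
v -1.29 0.913 -0.769
v -1.209 1.407 0.431
v -1.031 0.761 -0.724
v -0.95 1.255 0.476
v -0.73 0.719 -0.726
v -0.649 1.213 0.473
v -0.44 0.793 -0.776
v -0.359 1.287 0.423
v -0.211 0.971 -0.865
v -0.13 1.465 0.335
v -0.081 1.221 -0.977
v -0 1.715 0.223
f 1 12 6
f 1 6 2
f 1 2 8
f 1 8 11
f 1 11 12
f 2 6 10
f 6 12 5
f 12 11 3
f 11 8 7
f 8 2 9
f 4 10 5
f 4 5 3
f 4 3 7
f 4 7 9
f 4 9 10
f 5 10 6
f 3 5 12
f 7 3 11
f 9 7 8
f 10 9 2
f 14 16 13
f 17 14 13
f 13 16 15
f 15 17 13
f 14 20 16
f 18 14 17
f 18 20 14
f 16 20 15
f 19 17 15
f 15 20 19
f 19 18 17
f 20 18 19
f 22 24 21
f 25 22 21
f 21 24 23
f 23 25 21
f 22 28 24
f 26 22 25
f 26 28 22
f 24 28 23
f 27 25 23
f 23 28 27
f 27 26 25
f 28 26 27
f 30 29 33
f 30 33 31
f 31 33 34
f 31 34 32
f 33 29 35
f 33 35 34
f 34 35 36
f 34 36 32
f 35 29 37
f 35 37 36
f 36 37 38
f 36 38 32
f 37 29 39
f 37 39 38
f 38 39 40
f 38 40 32
f 39 29 41
f 39 41 40
f 40 41 42
f 40 42 32
f 41 29 43
f 41 43 42
f 42 43 44
f 42 44 32
f 43 29 45
f 43 45 44
f 44 45 46
f 44 46 32
f 45 29 47
f 45 47 46
f 46 47 48
f 46 48 32
f 47 29 49
f 47 49 48
f 48 49 50
f 48 50 32
f 49 29 51
f 49 51 50
f 50 51 52
f 50 52 32
f 51 29 53
f 51 53 52
f 52 53 54
f 52 54 32
f 53 29 55
f 53 55 54
f 54 55 56
f 54 56 32
f 55 29 57
f 55 57 56
f 56 57 58
f 56 58 32
f 57 29 59
f 57 59 58
f 58 59 60
f 58 60 32
f 59 29 30
f 59 30 60
f 60 30 31
f 60 31 32



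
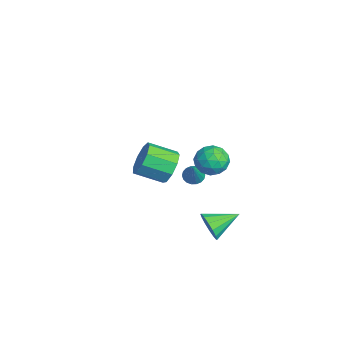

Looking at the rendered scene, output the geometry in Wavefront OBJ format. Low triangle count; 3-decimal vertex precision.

v 3.278 -0.116 3.43
v 3.573 -0.594 2.566
v 3.217 -2.043 3.247
v 2.922 -1.564 4.11
v 4.122 -0.524 3.003
v 3.766 -1.973 3.683
v 4.276 -0.263 3.639
v 3.92 -1.712 4.319
v 3.963 0.067 4.177
v 3.607 -1.382 4.858
v 3.33 0.311 4.366
v 2.973 -1.138 5.046
v 2.672 0.356 4.116
v 2.316 -1.093 4.797
v 2.298 0.18 3.546
v 1.942 -1.269 4.226
v 2.383 -0.134 2.921
v 2.027 -1.583 3.601
v 2.886 -0.44 2.534
v 2.53 -1.889 3.215
v -3.995 2.681 -2.908
v -3.545 2.458 -3.304
v -2.885 2.399 -1.492
v -3.487 2.736 -3.294
v -3.53 3.004 -3.207
v -3.665 3.208 -3.061
v -3.865 3.308 -2.884
v -4.091 3.283 -2.712
v -4.297 3.14 -2.579
v -4.444 2.905 -2.511
v -4.502 2.626 -2.521
v -4.459 2.359 -2.608
v -4.324 2.155 -2.754
v -4.124 2.055 -2.931
v -3.899 2.079 -3.103
v -3.692 2.223 -3.236
v -1.039 3.493 0.822
v -0.192 3.689 1.356
v -0.488 1.971 0.504
v 0.359 2.167 1.038
v -0.537 2.083 1.517
v -0.878 3.024 1.714
v 0.198 2.636 0.146
v -0.143 3.577 0.343
v 0.572 3.159 0.938
v 0.118 2.818 1.785
v -0.798 2.842 0.075
v -1.252 2.501 0.922
v -0.664 3.725 1.117
v -0.016 1.935 0.743
v -0.543 1.886 1.025
v -0.045 2.001 1.338
v -1.067 3.334 1.327
v -0.569 3.449 1.641
v -0.772 2.505 1.736
v -0.111 2.211 0.219
v 0.387 2.326 0.533
v -0.635 3.659 0.522
v -0.137 3.774 0.835
v 0.092 3.155 0.124
v 0.283 3.528 1.185
v 0.607 2.633 0.998
v 0.512 2.909 0.474
v 0.312 3.462 0.59
v 0.016 3.328 1.683
v 0.341 2.433 1.496
v -0.186 2.384 1.777
v -0.387 2.937 1.893
v 0.466 3.016 1.437
v -1.021 3.227 0.364
v -0.696 2.332 0.177
v -0.293 2.723 -0.033
v -0.494 3.276 0.083
v -1.287 3.027 0.862
v -0.963 2.132 0.675
v -0.992 2.198 1.27
v -1.192 2.751 1.386
v -1.146 2.644 0.423
v 3.209 1.873 -1.562
v 3.577 2.188 -2.356
v 2.951 3.547 -1.018
v 3.106 2.144 -2.446
v 2.663 2.028 -2.299
v 2.366 1.87 -1.954
v 2.295 1.713 -1.505
v 2.469 1.598 -1.071
v 2.841 1.558 -0.768
v 3.312 1.601 -0.679
v 3.756 1.718 -0.826
v 4.053 1.875 -1.17
v 4.124 2.033 -1.62
v 3.95 2.147 -2.054
f 2 1 5
f 2 5 3
f 3 5 6
f 3 6 4
f 5 1 7
f 5 7 6
f 6 7 8
f 6 8 4
f 7 1 9
f 7 9 8
f 8 9 10
f 8 10 4
f 9 1 11
f 9 11 10
f 10 11 12
f 10 12 4
f 11 1 13
f 11 13 12
f 12 13 14
f 12 14 4
f 13 1 15
f 13 15 14
f 14 15 16
f 14 16 4
f 15 1 17
f 15 17 16
f 16 17 18
f 16 18 4
f 17 1 19
f 17 19 18
f 18 19 20
f 18 20 4
f 19 1 2
f 19 2 20
f 20 2 3
f 20 3 4
f 22 21 24
f 22 24 23
f 24 21 25
f 24 25 23
f 25 21 26
f 25 26 23
f 26 21 27
f 26 27 23
f 27 21 28
f 27 28 23
f 28 21 29
f 28 29 23
f 29 21 30
f 29 30 23
f 30 21 31
f 30 31 23
f 31 21 32
f 31 32 23
f 32 21 33
f 32 33 23
f 33 21 34
f 33 34 23
f 34 21 35
f 34 35 23
f 35 21 36
f 35 36 23
f 36 21 22
f 36 22 23
f 37 74 53
f 74 48 77
f 53 77 42
f 74 77 53
f 37 53 49
f 53 42 54
f 49 54 38
f 53 54 49
f 37 49 58
f 49 38 59
f 58 59 44
f 49 59 58
f 37 58 70
f 58 44 73
f 70 73 47
f 58 73 70
f 37 70 74
f 70 47 78
f 74 78 48
f 70 78 74
f 38 54 65
f 54 42 68
f 65 68 46
f 54 68 65
f 42 77 55
f 77 48 76
f 55 76 41
f 77 76 55
f 48 78 75
f 78 47 71
f 75 71 39
f 78 71 75
f 47 73 72
f 73 44 60
f 72 60 43
f 73 60 72
f 44 59 64
f 59 38 61
f 64 61 45
f 59 61 64
f 40 66 52
f 66 46 67
f 52 67 41
f 66 67 52
f 40 52 50
f 52 41 51
f 50 51 39
f 52 51 50
f 40 50 57
f 50 39 56
f 57 56 43
f 50 56 57
f 40 57 62
f 57 43 63
f 62 63 45
f 57 63 62
f 40 62 66
f 62 45 69
f 66 69 46
f 62 69 66
f 41 67 55
f 67 46 68
f 55 68 42
f 67 68 55
f 39 51 75
f 51 41 76
f 75 76 48
f 51 76 75
f 43 56 72
f 56 39 71
f 72 71 47
f 56 71 72
f 45 63 64
f 63 43 60
f 64 60 44
f 63 60 64
f 46 69 65
f 69 45 61
f 65 61 38
f 69 61 65
f 80 79 82
f 80 82 81
f 82 79 83
f 82 83 81
f 83 79 84
f 83 84 81
f 84 79 85
f 84 85 81
f 85 79 86
f 85 86 81
f 86 79 87
f 86 87 81
f 87 79 88
f 87 88 81
f 88 79 89
f 88 89 81
f 89 79 90
f 89 90 81
f 90 79 91
f 90 91 81
f 91 79 92
f 91 92 81
f 92 79 80
f 92 80 81



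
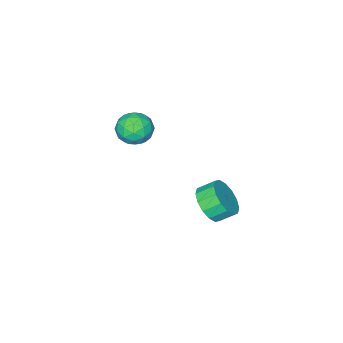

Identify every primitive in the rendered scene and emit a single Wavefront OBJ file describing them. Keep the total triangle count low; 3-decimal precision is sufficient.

v -1.444 -3.437 2.199
v -0.799 -2.777 2.608
v -0.261 -4.563 2.152
v 0.384 -3.903 2.561
v -0.377 -4.273 3.112
v -1.108 -3.577 3.141
v 0.048 -3.763 1.619
v -0.683 -3.067 1.648
v 0.123 -2.979 2.25
v -0.139 -3.293 3.172
v -0.921 -4.047 1.588
v -1.183 -4.361 2.51
v -1.225 -3.008 2.408
v 0.165 -4.332 2.352
v -0.282 -4.549 2.676
v 0.097 -4.161 2.916
v -1.407 -3.478 2.721
v -1.028 -3.09 2.962
v -0.78 -3.969 3.257
v -0.032 -4.25 1.798
v 0.347 -3.862 2.039
v -1.157 -3.179 1.844
v -0.778 -2.791 2.084
v -0.28 -3.371 1.503
v -0.304 -2.739 2.438
v 0.391 -3.4 2.409
v 0.193 -3.318 1.856
v -0.236 -2.909 1.873
v -0.458 -2.924 2.98
v 0.237 -3.585 2.952
v -0.21 -3.803 3.275
v -0.64 -3.394 3.293
v 0.083 -3.042 2.769
v -1.297 -3.755 1.808
v -0.602 -4.416 1.78
v -0.42 -3.946 1.467
v -0.85 -3.537 1.485
v -1.451 -3.94 2.351
v -0.756 -4.601 2.322
v -0.824 -4.431 2.887
v -1.253 -4.022 2.904
v -1.143 -4.298 1.991
v -0.131 1.873 0.492
v 0.571 2.653 0.445
v -0.028 3.227 1.021
v -0.729 2.447 1.068
v 0.241 2.734 0.02
v -0.358 3.308 0.597
v -0.188 2.585 -0.277
v -0.787 3.159 0.299
v -0.602 2.245 -0.369
v -1.201 2.819 0.207
v -0.89 1.806 -0.23
v -1.489 2.38 0.346
v -0.974 1.384 0.102
v -1.573 1.958 0.678
v -0.832 1.093 0.539
v -1.431 1.667 1.115
v -0.502 1.012 0.963
v -1.101 1.586 1.54
v -0.073 1.161 1.261
v -0.672 1.735 1.837
v 0.341 1.501 1.353
v -0.258 2.075 1.929
v 0.629 1.94 1.214
v 0.03 2.514 1.79
v 0.713 2.362 0.882
v 0.114 2.936 1.458
f 1 38 17
f 38 12 41
f 17 41 6
f 38 41 17
f 1 17 13
f 17 6 18
f 13 18 2
f 17 18 13
f 1 13 22
f 13 2 23
f 22 23 8
f 13 23 22
f 1 22 34
f 22 8 37
f 34 37 11
f 22 37 34
f 1 34 38
f 34 11 42
f 38 42 12
f 34 42 38
f 2 18 29
f 18 6 32
f 29 32 10
f 18 32 29
f 6 41 19
f 41 12 40
f 19 40 5
f 41 40 19
f 12 42 39
f 42 11 35
f 39 35 3
f 42 35 39
f 11 37 36
f 37 8 24
f 36 24 7
f 37 24 36
f 8 23 28
f 23 2 25
f 28 25 9
f 23 25 28
f 4 30 16
f 30 10 31
f 16 31 5
f 30 31 16
f 4 16 14
f 16 5 15
f 14 15 3
f 16 15 14
f 4 14 21
f 14 3 20
f 21 20 7
f 14 20 21
f 4 21 26
f 21 7 27
f 26 27 9
f 21 27 26
f 4 26 30
f 26 9 33
f 30 33 10
f 26 33 30
f 5 31 19
f 31 10 32
f 19 32 6
f 31 32 19
f 3 15 39
f 15 5 40
f 39 40 12
f 15 40 39
f 7 20 36
f 20 3 35
f 36 35 11
f 20 35 36
f 9 27 28
f 27 7 24
f 28 24 8
f 27 24 28
f 10 33 29
f 33 9 25
f 29 25 2
f 33 25 29
f 44 43 47
f 44 47 45
f 45 47 48
f 45 48 46
f 47 43 49
f 47 49 48
f 48 49 50
f 48 50 46
f 49 43 51
f 49 51 50
f 50 51 52
f 50 52 46
f 51 43 53
f 51 53 52
f 52 53 54
f 52 54 46
f 53 43 55
f 53 55 54
f 54 55 56
f 54 56 46
f 55 43 57
f 55 57 56
f 56 57 58
f 56 58 46
f 57 43 59
f 57 59 58
f 58 59 60
f 58 60 46
f 59 43 61
f 59 61 60
f 60 61 62
f 60 62 46
f 61 43 63
f 61 63 62
f 62 63 64
f 62 64 46
f 63 43 65
f 63 65 64
f 64 65 66
f 64 66 46
f 65 43 67
f 65 67 66
f 66 67 68
f 66 68 46
f 67 43 44
f 67 44 68
f 68 44 45
f 68 45 46



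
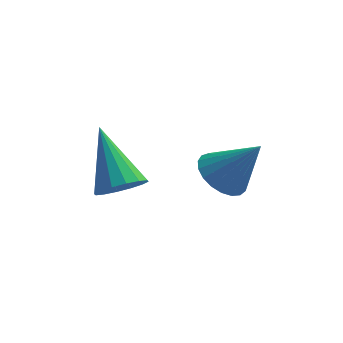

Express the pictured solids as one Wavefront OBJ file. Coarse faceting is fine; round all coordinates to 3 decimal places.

v -3.088 0.162 -1.726
v -2.4 0.455 -1.673
v -3.772 1.518 -0.334
v -2.574 0.657 -1.956
v -2.885 0.726 -2.176
v -3.252 0.644 -2.276
v -3.574 0.433 -2.229
v -3.766 0.149 -2.046
v -3.776 -0.132 -1.778
v -3.602 -0.333 -1.496
v -3.29 -0.402 -1.275
v -2.924 -0.32 -1.175
v -2.602 -0.109 -1.223
v -2.41 0.175 -1.405
v -0.426 -1.518 0.226
v 0.109 -1.086 -0.121
v 0.506 -1.682 1.454
v -0.062 -0.866 0.037
v -0.295 -0.759 0.228
v -0.551 -0.783 0.419
v -0.785 -0.935 0.577
v -0.957 -1.187 0.673
v -1.038 -1.496 0.693
v -1.012 -1.809 0.631
v -0.885 -2.072 0.5
v -0.678 -2.239 0.321
v -0.428 -2.281 0.126
v -0.177 -2.192 -0.052
v 0.03 -1.986 -0.182
v 0.159 -1.699 -0.241
v 0.187 -1.38 -0.22
f 2 1 4
f 2 4 3
f 4 1 5
f 4 5 3
f 5 1 6
f 5 6 3
f 6 1 7
f 6 7 3
f 7 1 8
f 7 8 3
f 8 1 9
f 8 9 3
f 9 1 10
f 9 10 3
f 10 1 11
f 10 11 3
f 11 1 12
f 11 12 3
f 12 1 13
f 12 13 3
f 13 1 14
f 13 14 3
f 14 1 2
f 14 2 3
f 16 15 18
f 16 18 17
f 18 15 19
f 18 19 17
f 19 15 20
f 19 20 17
f 20 15 21
f 20 21 17
f 21 15 22
f 21 22 17
f 22 15 23
f 22 23 17
f 23 15 24
f 23 24 17
f 24 15 25
f 24 25 17
f 25 15 26
f 25 26 17
f 26 15 27
f 26 27 17
f 27 15 28
f 27 28 17
f 28 15 29
f 28 29 17
f 29 15 30
f 29 30 17
f 30 15 31
f 30 31 17
f 31 15 16
f 31 16 17



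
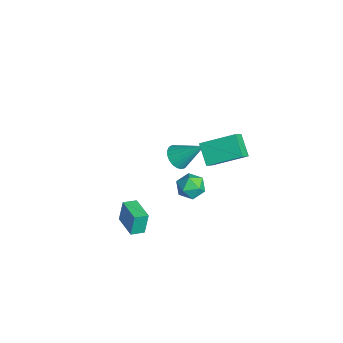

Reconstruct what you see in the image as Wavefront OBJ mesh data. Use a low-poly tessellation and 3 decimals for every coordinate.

v 1.029 1.219 -0.766
v 1.351 0.794 -0.062
v -0.011 0.246 -0.878
v 0.311 -0.179 -0.174
v -0.066 0.614 -0.076
v 0.577 1.215 -0.007
v 0.763 -0.175 -0.933
v 1.406 0.426 -0.864
v 1.187 -0.068 -0.165
v 0.674 0.419 0.364
v 0.666 0.621 -1.304
v 0.153 1.108 -0.775
v -3.214 0.907 -1.893
v -2.642 1.165 -2.437
v -2.466 2.213 -0.487
v -2.903 1.382 -2.499
v -3.218 1.516 -2.457
v -3.532 1.545 -2.317
v -3.792 1.464 -2.104
v -3.951 1.287 -1.854
v -3.982 1.043 -1.612
v -3.881 0.777 -1.418
v -3.665 0.532 -1.306
v -3.37 0.353 -1.296
v -3.049 0.269 -1.389
v -2.756 0.295 -1.569
v -2.542 0.428 -1.806
v -2.444 0.643 -2.057
v -2.48 0.904 -2.28
v 1.632 1.433 2.191
v 0.524 1.361 3.059
v 2.177 3.22 3.035
v 1.069 3.148 3.903
v 2.251 0.892 2.937
v 1.143 0.82 3.805
v 2.796 2.679 3.781
v 1.688 2.607 4.649
v -0.945 -3.085 -4.2
v -1.12 -2.802 -2.881
v -1.061 -2.274 -4.389
v -1.237 -1.992 -3.07
v 0.597 -2.828 -4.05
v 0.421 -2.546 -2.731
v 0.48 -2.018 -4.239
v 0.305 -1.735 -2.92
f 1 12 6
f 1 6 2
f 1 2 8
f 1 8 11
f 1 11 12
f 2 6 10
f 6 12 5
f 12 11 3
f 11 8 7
f 8 2 9
f 4 10 5
f 4 5 3
f 4 3 7
f 4 7 9
f 4 9 10
f 5 10 6
f 3 5 12
f 7 3 11
f 9 7 8
f 10 9 2
f 14 13 16
f 14 16 15
f 16 13 17
f 16 17 15
f 17 13 18
f 17 18 15
f 18 13 19
f 18 19 15
f 19 13 20
f 19 20 15
f 20 13 21
f 20 21 15
f 21 13 22
f 21 22 15
f 22 13 23
f 22 23 15
f 23 13 24
f 23 24 15
f 24 13 25
f 24 25 15
f 25 13 26
f 25 26 15
f 26 13 27
f 26 27 15
f 27 13 28
f 27 28 15
f 28 13 29
f 28 29 15
f 29 13 14
f 29 14 15
f 31 33 30
f 34 31 30
f 30 33 32
f 32 34 30
f 31 37 33
f 35 31 34
f 35 37 31
f 33 37 32
f 36 34 32
f 32 37 36
f 36 35 34
f 37 35 36
f 39 41 38
f 42 39 38
f 38 41 40
f 40 42 38
f 39 45 41
f 43 39 42
f 43 45 39
f 41 45 40
f 44 42 40
f 40 45 44
f 44 43 42
f 45 43 44



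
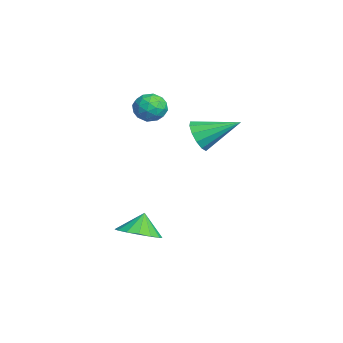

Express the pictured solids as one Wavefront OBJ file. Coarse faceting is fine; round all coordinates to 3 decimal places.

v 0.798 -0.771 -2.127
v 1.708 -0.848 -1.696
v 0.362 -0.469 -1.153
v 1.679 -0.353 -1.863
v 1.413 0.029 -2.101
v 0.983 0.197 -2.345
v 0.503 0.106 -2.532
v 0.102 -0.221 -2.61
v -0.112 -0.695 -2.559
v -0.082 -1.189 -2.392
v 0.183 -1.572 -2.154
v 0.613 -1.74 -1.909
v 1.093 -1.649 -1.723
v 1.494 -1.322 -1.645
v -1.263 2.003 2.455
v -0.486 2.019 2.086
v -0.877 3.717 3.345
v -0.787 2.245 1.781
v -1.239 2.395 1.69
v -1.699 2.42 1.841
v -2.02 2.312 2.188
v -2.101 2.106 2.619
v -1.916 1.868 2.998
v -1.524 1.672 3.205
v -1.049 1.581 3.173
v -0.642 1.625 2.914
v -0.432 1.788 2.509
v -2.565 0.532 4.287
v -1.89 0.283 3.915
v -3.29 -0.083 3.385
v -2.615 -0.332 3.013
v -2.812 -0.632 3.739
v -2.363 -0.252 4.296
v -2.817 0.452 3.004
v -2.368 0.832 3.561
v -2.046 0.234 3.122
v -2.043 -0.437 3.576
v -3.137 0.637 3.724
v -3.134 -0.034 4.178
v -2.164 0.461 4.18
v -3.016 -0.261 3.12
v -3.131 -0.438 3.547
v -2.735 -0.584 3.328
v -2.442 0.147 4.404
v -2.046 0 4.185
v -2.587 -0.537 4.082
v -3.134 0.2 3.115
v -2.738 0.053 2.896
v -2.445 0.784 3.972
v -2.049 0.638 3.753
v -2.593 0.737 3.218
v -1.859 0.286 3.495
v -2.285 -0.075 2.965
v -2.403 0.386 2.96
v -2.14 0.609 3.287
v -1.857 -0.108 3.762
v -2.283 -0.469 3.232
v -2.399 -0.646 3.659
v -2.135 -0.423 3.986
v -1.949 -0.137 3.296
v -2.897 0.669 4.068
v -3.323 0.308 3.538
v -3.045 0.623 3.314
v -2.781 0.846 3.641
v -2.895 0.275 4.335
v -3.321 -0.086 3.805
v -3.04 -0.409 4.013
v -2.777 -0.186 4.34
v -3.231 0.337 4.004
f 2 1 4
f 2 4 3
f 4 1 5
f 4 5 3
f 5 1 6
f 5 6 3
f 6 1 7
f 6 7 3
f 7 1 8
f 7 8 3
f 8 1 9
f 8 9 3
f 9 1 10
f 9 10 3
f 10 1 11
f 10 11 3
f 11 1 12
f 11 12 3
f 12 1 13
f 12 13 3
f 13 1 14
f 13 14 3
f 14 1 2
f 14 2 3
f 16 15 18
f 16 18 17
f 18 15 19
f 18 19 17
f 19 15 20
f 19 20 17
f 20 15 21
f 20 21 17
f 21 15 22
f 21 22 17
f 22 15 23
f 22 23 17
f 23 15 24
f 23 24 17
f 24 15 25
f 24 25 17
f 25 15 26
f 25 26 17
f 26 15 27
f 26 27 17
f 27 15 16
f 27 16 17
f 28 65 44
f 65 39 68
f 44 68 33
f 65 68 44
f 28 44 40
f 44 33 45
f 40 45 29
f 44 45 40
f 28 40 49
f 40 29 50
f 49 50 35
f 40 50 49
f 28 49 61
f 49 35 64
f 61 64 38
f 49 64 61
f 28 61 65
f 61 38 69
f 65 69 39
f 61 69 65
f 29 45 56
f 45 33 59
f 56 59 37
f 45 59 56
f 33 68 46
f 68 39 67
f 46 67 32
f 68 67 46
f 39 69 66
f 69 38 62
f 66 62 30
f 69 62 66
f 38 64 63
f 64 35 51
f 63 51 34
f 64 51 63
f 35 50 55
f 50 29 52
f 55 52 36
f 50 52 55
f 31 57 43
f 57 37 58
f 43 58 32
f 57 58 43
f 31 43 41
f 43 32 42
f 41 42 30
f 43 42 41
f 31 41 48
f 41 30 47
f 48 47 34
f 41 47 48
f 31 48 53
f 48 34 54
f 53 54 36
f 48 54 53
f 31 53 57
f 53 36 60
f 57 60 37
f 53 60 57
f 32 58 46
f 58 37 59
f 46 59 33
f 58 59 46
f 30 42 66
f 42 32 67
f 66 67 39
f 42 67 66
f 34 47 63
f 47 30 62
f 63 62 38
f 47 62 63
f 36 54 55
f 54 34 51
f 55 51 35
f 54 51 55
f 37 60 56
f 60 36 52
f 56 52 29
f 60 52 56



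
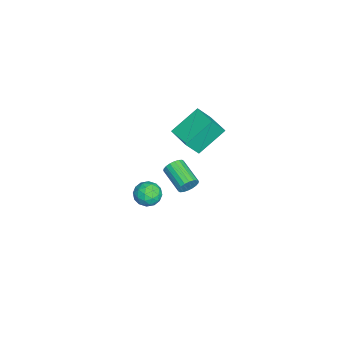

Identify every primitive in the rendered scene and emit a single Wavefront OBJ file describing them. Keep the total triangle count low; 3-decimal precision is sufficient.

v -0.061 -0.193 -2.503
v 0.548 -0.265 -1.959
v -0.148 -1.515 -2.581
v 0.461 -1.587 -2.037
v -0.269 -1.299 -1.799
v -0.215 -0.482 -1.751
v 0.615 -1.298 -2.789
v 0.669 -0.481 -2.741
v 0.966 -0.948 -2.136
v 0.42 -0.949 -1.524
v -0.02 -0.831 -3.016
v -0.566 -0.832 -2.404
v 0.251 -0.113 -2.224
v 0.149 -1.667 -2.316
v -0.28 -1.498 -2.176
v 0.078 -1.54 -1.856
v -0.198 -0.24 -2.102
v 0.161 -0.283 -1.782
v -0.319 -0.89 -1.688
v 0.239 -1.497 -2.758
v 0.598 -1.54 -2.438
v 0.322 -0.24 -2.684
v 0.68 -0.282 -2.364
v 0.719 -0.89 -2.852
v 0.855 -0.557 -2.008
v 0.804 -1.334 -2.054
v 0.894 -1.164 -2.496
v 0.926 -0.684 -2.468
v 0.534 -0.557 -1.649
v 0.483 -1.334 -1.695
v 0.054 -1.165 -1.555
v 0.086 -0.685 -1.526
v 0.78 -0.959 -1.753
v -0.083 -0.446 -2.845
v -0.134 -1.223 -2.891
v 0.314 -1.095 -3.014
v 0.346 -0.615 -2.985
v -0.404 -0.446 -2.486
v -0.455 -1.223 -2.532
v -0.526 -1.096 -2.072
v -0.494 -0.616 -2.044
v -0.38 -0.821 -2.787
v -3.06 0.715 -0.528
v -4.029 2.011 0.664
v -1.858 1.594 -0.507
v -2.826 2.89 0.685
v -2.594 0.05 0.575
v -3.562 1.346 1.767
v -1.391 0.929 0.596
v -2.36 2.225 1.788
v 4.213 1.639 2.454
v 4.53 1.489 2.916
v 3.403 0.63 3.409
v 3.087 0.781 2.946
v 4.405 1.7 2.998
v 3.278 0.841 3.49
v 4.242 1.899 2.972
v 3.116 1.04 3.464
v 4.074 2.046 2.843
v 2.947 1.187 3.336
v 3.933 2.113 2.638
v 2.806 1.254 3.13
v 3.848 2.086 2.395
v 2.721 1.227 2.888
v 3.835 1.971 2.165
v 2.708 1.112 2.658
v 3.897 1.79 1.991
v 2.77 0.931 2.484
v 4.022 1.579 1.91
v 2.895 0.72 2.402
v 4.184 1.38 1.936
v 3.058 0.521 2.428
v 4.353 1.233 2.064
v 3.226 0.374 2.557
v 4.494 1.166 2.27
v 3.367 0.307 2.762
v 4.579 1.193 2.512
v 3.452 0.334 3.005
v 4.592 1.308 2.742
v 3.465 0.449 3.235
f 1 38 17
f 38 12 41
f 17 41 6
f 38 41 17
f 1 17 13
f 17 6 18
f 13 18 2
f 17 18 13
f 1 13 22
f 13 2 23
f 22 23 8
f 13 23 22
f 1 22 34
f 22 8 37
f 34 37 11
f 22 37 34
f 1 34 38
f 34 11 42
f 38 42 12
f 34 42 38
f 2 18 29
f 18 6 32
f 29 32 10
f 18 32 29
f 6 41 19
f 41 12 40
f 19 40 5
f 41 40 19
f 12 42 39
f 42 11 35
f 39 35 3
f 42 35 39
f 11 37 36
f 37 8 24
f 36 24 7
f 37 24 36
f 8 23 28
f 23 2 25
f 28 25 9
f 23 25 28
f 4 30 16
f 30 10 31
f 16 31 5
f 30 31 16
f 4 16 14
f 16 5 15
f 14 15 3
f 16 15 14
f 4 14 21
f 14 3 20
f 21 20 7
f 14 20 21
f 4 21 26
f 21 7 27
f 26 27 9
f 21 27 26
f 4 26 30
f 26 9 33
f 30 33 10
f 26 33 30
f 5 31 19
f 31 10 32
f 19 32 6
f 31 32 19
f 3 15 39
f 15 5 40
f 39 40 12
f 15 40 39
f 7 20 36
f 20 3 35
f 36 35 11
f 20 35 36
f 9 27 28
f 27 7 24
f 28 24 8
f 27 24 28
f 10 33 29
f 33 9 25
f 29 25 2
f 33 25 29
f 44 46 43
f 47 44 43
f 43 46 45
f 45 47 43
f 44 50 46
f 48 44 47
f 48 50 44
f 46 50 45
f 49 47 45
f 45 50 49
f 49 48 47
f 50 48 49
f 52 51 55
f 52 55 53
f 53 55 56
f 53 56 54
f 55 51 57
f 55 57 56
f 56 57 58
f 56 58 54
f 57 51 59
f 57 59 58
f 58 59 60
f 58 60 54
f 59 51 61
f 59 61 60
f 60 61 62
f 60 62 54
f 61 51 63
f 61 63 62
f 62 63 64
f 62 64 54
f 63 51 65
f 63 65 64
f 64 65 66
f 64 66 54
f 65 51 67
f 65 67 66
f 66 67 68
f 66 68 54
f 67 51 69
f 67 69 68
f 68 69 70
f 68 70 54
f 69 51 71
f 69 71 70
f 70 71 72
f 70 72 54
f 71 51 73
f 71 73 72
f 72 73 74
f 72 74 54
f 73 51 75
f 73 75 74
f 74 75 76
f 74 76 54
f 75 51 77
f 75 77 76
f 76 77 78
f 76 78 54
f 77 51 79
f 77 79 78
f 78 79 80
f 78 80 54
f 79 51 52
f 79 52 80
f 80 52 53
f 80 53 54



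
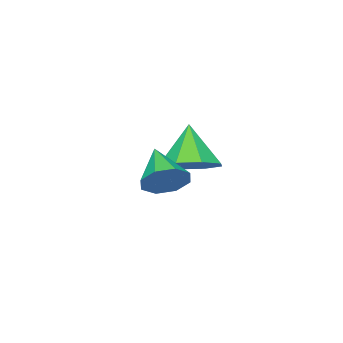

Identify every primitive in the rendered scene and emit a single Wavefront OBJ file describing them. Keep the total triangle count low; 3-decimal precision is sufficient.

v 0.766 0.407 -1.318
v 1.321 0.491 -0.748
v 0.054 -0.687 -0.462
v 0.843 0.865 -0.667
v 0.32 0.971 -0.967
v 0.058 0.746 -1.473
v 0.211 0.322 -1.888
v 0.689 -0.052 -1.968
v 1.212 -0.158 -1.668
v 1.474 0.067 -1.162
v -2.708 -1.696 -2.209
v -1.771 -1.478 -1.764
v -3.292 -2.284 -0.691
v -2.287 -0.854 -1.721
v -3.05 -0.723 -1.964
v -3.613 -1.162 -2.35
v -3.645 -1.913 -2.654
v -3.129 -2.537 -2.697
v -2.366 -2.668 -2.455
v -1.803 -2.23 -2.068
f 2 1 4
f 2 4 3
f 4 1 5
f 4 5 3
f 5 1 6
f 5 6 3
f 6 1 7
f 6 7 3
f 7 1 8
f 7 8 3
f 8 1 9
f 8 9 3
f 9 1 10
f 9 10 3
f 10 1 2
f 10 2 3
f 12 11 14
f 12 14 13
f 14 11 15
f 14 15 13
f 15 11 16
f 15 16 13
f 16 11 17
f 16 17 13
f 17 11 18
f 17 18 13
f 18 11 19
f 18 19 13
f 19 11 20
f 19 20 13
f 20 11 12
f 20 12 13



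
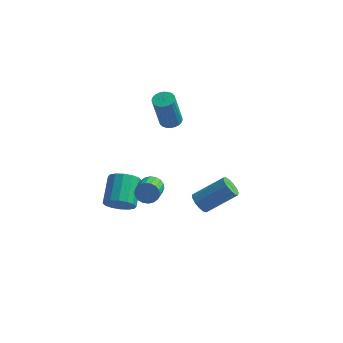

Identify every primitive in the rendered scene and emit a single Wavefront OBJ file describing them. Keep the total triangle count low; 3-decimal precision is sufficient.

v -1.84 -3.504 -0.685
v -1.499 -3.611 -1.089
v -1.358 -4.562 -0.719
v -1.7 -4.456 -0.315
v -1.354 -3.523 -0.918
v -1.213 -4.474 -0.549
v -1.306 -3.432 -0.701
v -1.165 -4.383 -0.332
v -1.363 -3.355 -0.481
v -1.222 -4.306 -0.112
v -1.515 -3.307 -0.301
v -1.375 -4.258 0.068
v -1.732 -3.299 -0.197
v -1.591 -4.25 0.172
v -1.97 -3.331 -0.19
v -1.829 -4.282 0.18
v -2.182 -3.398 -0.281
v -2.041 -4.349 0.089
v -2.327 -3.486 -0.451
v -2.186 -4.437 -0.082
v -2.375 -3.577 -0.668
v -2.234 -4.528 -0.299
v -2.318 -3.654 -0.888
v -2.177 -4.605 -0.519
v -2.165 -3.702 -1.068
v -2.025 -4.653 -0.699
v -1.949 -3.71 -1.172
v -1.808 -4.661 -0.803
v -1.711 -3.678 -1.18
v -1.57 -4.629 -0.81
v -0.301 -1.73 -2.818
v 0.029 -1.671 -3.254
v 1.232 -1.051 -2.257
v 0.901 -1.11 -1.822
v -0.129 -1.406 -3.228
v 1.074 -0.786 -2.231
v -0.342 -1.243 -3.072
v 0.861 -0.624 -2.075
v -0.542 -1.235 -2.835
v 0.661 -0.616 -1.839
v -0.665 -1.384 -2.593
v 0.537 -0.765 -1.597
v -0.674 -1.643 -2.423
v 0.529 -1.024 -1.426
v -0.563 -1.929 -2.378
v 0.639 -1.31 -1.381
v -0.37 -2.152 -2.473
v 0.832 -1.533 -1.476
v -0.155 -2.241 -2.677
v 1.048 -1.621 -1.681
v 0.014 -2.167 -2.927
v 1.216 -1.548 -1.93
v 0.083 -1.955 -3.141
v 1.285 -1.335 -2.145
v -2.914 2.054 -0.801
v -2.41 2.192 -0.709
v -2.603 1.743 1.013
v -3.106 1.606 0.921
v -2.508 2.371 -0.673
v -2.701 1.922 1.049
v -2.668 2.501 -0.657
v -2.861 2.053 1.065
v -2.865 2.564 -0.663
v -3.058 2.115 1.059
v -3.069 2.549 -0.69
v -3.262 2.1 1.032
v -3.25 2.458 -0.733
v -3.443 2.01 0.989
v -3.38 2.306 -0.788
v -3.572 1.858 0.935
v -3.438 2.116 -0.844
v -3.631 1.668 0.878
v -3.417 1.917 -0.893
v -3.61 1.468 0.829
v -3.319 1.738 -0.929
v -3.512 1.289 0.793
v -3.159 1.607 -0.945
v -3.352 1.159 0.777
v -2.962 1.545 -0.939
v -3.155 1.096 0.783
v -2.758 1.56 -0.912
v -2.951 1.111 0.81
v -2.577 1.65 -0.869
v -2.77 1.202 0.853
v -2.448 1.802 -0.815
v -2.64 1.354 0.908
v -2.389 1.992 -0.758
v -2.582 1.544 0.964
v -3.563 -2.819 -2.971
v -3.297 -2.43 -3.529
v -3.512 -1.192 -2.766
v -3.777 -1.581 -2.209
v -3.668 -2.454 -3.594
v -3.883 -1.216 -2.832
v -4.011 -2.576 -3.493
v -4.226 -1.337 -2.731
v -4.234 -2.763 -3.252
v -4.449 -1.525 -2.49
v -4.277 -2.965 -2.936
v -4.492 -1.727 -2.173
v -4.128 -3.128 -2.629
v -4.343 -1.89 -1.866
v -3.828 -3.208 -2.414
v -4.043 -1.97 -1.651
v -3.457 -3.184 -2.348
v -3.672 -1.946 -1.586
v -3.114 -3.063 -2.449
v -3.329 -1.824 -1.687
v -2.891 -2.875 -2.69
v -3.106 -1.637 -1.928
v -2.848 -2.673 -3.007
v -3.063 -1.435 -2.244
v -2.997 -2.51 -3.314
v -3.212 -1.272 -2.551
f 2 1 5
f 2 5 3
f 3 5 6
f 3 6 4
f 5 1 7
f 5 7 6
f 6 7 8
f 6 8 4
f 7 1 9
f 7 9 8
f 8 9 10
f 8 10 4
f 9 1 11
f 9 11 10
f 10 11 12
f 10 12 4
f 11 1 13
f 11 13 12
f 12 13 14
f 12 14 4
f 13 1 15
f 13 15 14
f 14 15 16
f 14 16 4
f 15 1 17
f 15 17 16
f 16 17 18
f 16 18 4
f 17 1 19
f 17 19 18
f 18 19 20
f 18 20 4
f 19 1 21
f 19 21 20
f 20 21 22
f 20 22 4
f 21 1 23
f 21 23 22
f 22 23 24
f 22 24 4
f 23 1 25
f 23 25 24
f 24 25 26
f 24 26 4
f 25 1 27
f 25 27 26
f 26 27 28
f 26 28 4
f 27 1 29
f 27 29 28
f 28 29 30
f 28 30 4
f 29 1 2
f 29 2 30
f 30 2 3
f 30 3 4
f 32 31 35
f 32 35 33
f 33 35 36
f 33 36 34
f 35 31 37
f 35 37 36
f 36 37 38
f 36 38 34
f 37 31 39
f 37 39 38
f 38 39 40
f 38 40 34
f 39 31 41
f 39 41 40
f 40 41 42
f 40 42 34
f 41 31 43
f 41 43 42
f 42 43 44
f 42 44 34
f 43 31 45
f 43 45 44
f 44 45 46
f 44 46 34
f 45 31 47
f 45 47 46
f 46 47 48
f 46 48 34
f 47 31 49
f 47 49 48
f 48 49 50
f 48 50 34
f 49 31 51
f 49 51 50
f 50 51 52
f 50 52 34
f 51 31 53
f 51 53 52
f 52 53 54
f 52 54 34
f 53 31 32
f 53 32 54
f 54 32 33
f 54 33 34
f 56 55 59
f 56 59 57
f 57 59 60
f 57 60 58
f 59 55 61
f 59 61 60
f 60 61 62
f 60 62 58
f 61 55 63
f 61 63 62
f 62 63 64
f 62 64 58
f 63 55 65
f 63 65 64
f 64 65 66
f 64 66 58
f 65 55 67
f 65 67 66
f 66 67 68
f 66 68 58
f 67 55 69
f 67 69 68
f 68 69 70
f 68 70 58
f 69 55 71
f 69 71 70
f 70 71 72
f 70 72 58
f 71 55 73
f 71 73 72
f 72 73 74
f 72 74 58
f 73 55 75
f 73 75 74
f 74 75 76
f 74 76 58
f 75 55 77
f 75 77 76
f 76 77 78
f 76 78 58
f 77 55 79
f 77 79 78
f 78 79 80
f 78 80 58
f 79 55 81
f 79 81 80
f 80 81 82
f 80 82 58
f 81 55 83
f 81 83 82
f 82 83 84
f 82 84 58
f 83 55 85
f 83 85 84
f 84 85 86
f 84 86 58
f 85 55 87
f 85 87 86
f 86 87 88
f 86 88 58
f 87 55 56
f 87 56 88
f 88 56 57
f 88 57 58
f 90 89 93
f 90 93 91
f 91 93 94
f 91 94 92
f 93 89 95
f 93 95 94
f 94 95 96
f 94 96 92
f 95 89 97
f 95 97 96
f 96 97 98
f 96 98 92
f 97 89 99
f 97 99 98
f 98 99 100
f 98 100 92
f 99 89 101
f 99 101 100
f 100 101 102
f 100 102 92
f 101 89 103
f 101 103 102
f 102 103 104
f 102 104 92
f 103 89 105
f 103 105 104
f 104 105 106
f 104 106 92
f 105 89 107
f 105 107 106
f 106 107 108
f 106 108 92
f 107 89 109
f 107 109 108
f 108 109 110
f 108 110 92
f 109 89 111
f 109 111 110
f 110 111 112
f 110 112 92
f 111 89 113
f 111 113 112
f 112 113 114
f 112 114 92
f 113 89 90
f 113 90 114
f 114 90 91
f 114 91 92

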